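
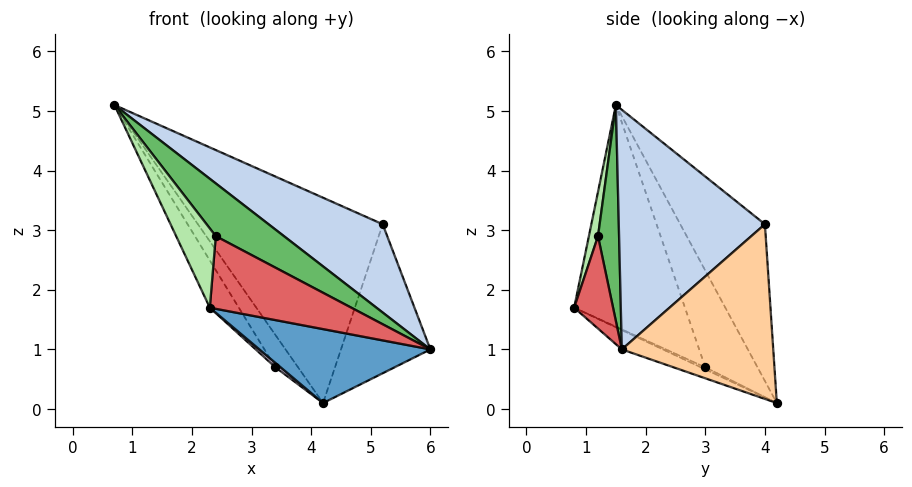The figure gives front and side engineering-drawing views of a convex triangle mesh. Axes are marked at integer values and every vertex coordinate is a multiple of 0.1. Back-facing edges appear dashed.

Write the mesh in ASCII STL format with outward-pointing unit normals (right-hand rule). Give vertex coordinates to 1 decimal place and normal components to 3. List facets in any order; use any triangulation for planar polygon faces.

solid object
 facet normal -0.091 -0.382 -0.920
  outer loop
   vertex 2.3 0.8 1.7
   vertex 4.2 4.2 0.1
   vertex 6.0 1.6 1.0
  endloop
 endfacet
 facet normal 0.556 -0.434 0.708
  outer loop
   vertex 5.2 4.0 3.1
   vertex 0.7 1.5 5.1
   vertex 6.0 1.6 1.0
  endloop
 endfacet
 facet normal -0.408 0.892 0.196
  outer loop
   vertex 5.2 4.0 3.1
   vertex 4.2 4.2 0.1
   vertex 0.7 1.5 5.1
  endloop
 endfacet
 facet normal 0.835 0.493 -0.245
  outer loop
   vertex 5.2 4.0 3.1
   vertex 6.0 1.6 1.0
   vertex 4.2 4.2 0.1
  endloop
 endfacet
 facet normal 0.278 -0.899 0.337
  outer loop
   vertex 2.4 1.2 2.9
   vertex 6.0 1.6 1.0
   vertex 0.7 1.5 5.1
  endloop
 endfacet
 facet normal 0.214 -0.932 0.293
  outer loop
   vertex 2.4 1.2 2.9
   vertex 0.7 1.5 5.1
   vertex 2.3 0.8 1.7
  endloop
 endfacet
 facet normal 0.254 -0.924 0.287
  outer loop
   vertex 2.4 1.2 2.9
   vertex 2.3 0.8 1.7
   vertex 6.0 1.6 1.0
  endloop
 endfacet
 facet normal -0.844 0.366 -0.393
  outer loop
   vertex 3.4 3.0 0.7
   vertex 0.7 1.5 5.1
   vertex 4.2 4.2 0.1
  endloop
 endfacet
 facet normal -0.863 0.226 -0.452
  outer loop
   vertex 3.4 3.0 0.7
   vertex 2.3 0.8 1.7
   vertex 0.7 1.5 5.1
  endloop
 endfacet
 facet normal -0.252 -0.293 -0.922
  outer loop
   vertex 3.4 3.0 0.7
   vertex 4.2 4.2 0.1
   vertex 2.3 0.8 1.7
  endloop
 endfacet
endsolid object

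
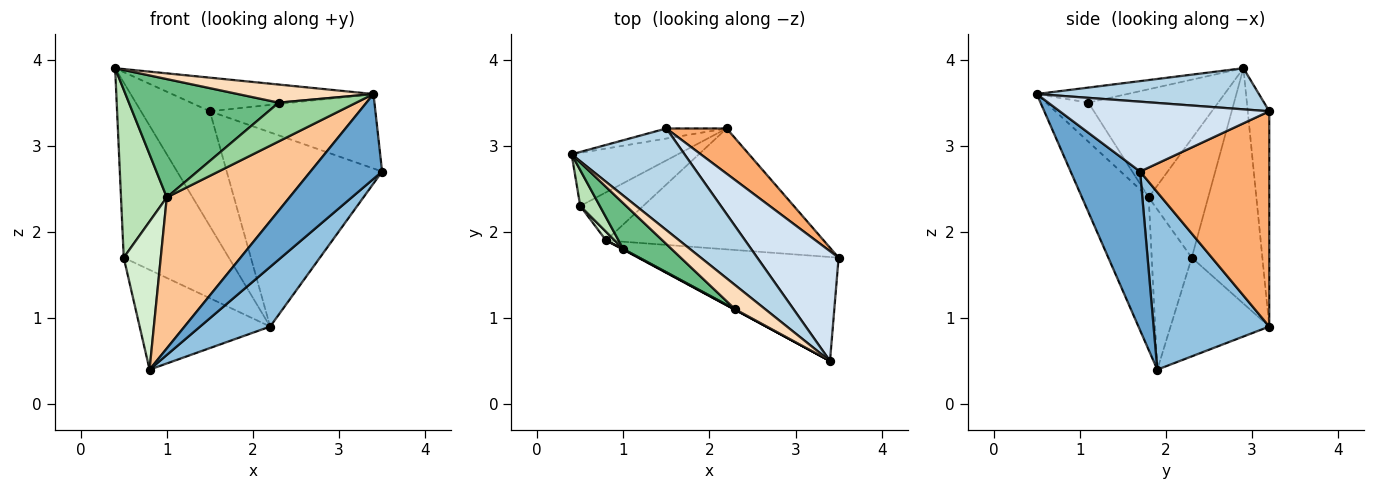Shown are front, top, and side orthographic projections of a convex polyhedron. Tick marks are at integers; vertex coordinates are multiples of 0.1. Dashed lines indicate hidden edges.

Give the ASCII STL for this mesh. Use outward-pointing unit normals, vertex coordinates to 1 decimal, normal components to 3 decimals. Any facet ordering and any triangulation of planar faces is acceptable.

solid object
 facet normal 0.523 -0.539 -0.661
  outer loop
   vertex 0.8 1.9 0.4
   vertex 3.5 1.7 2.7
   vertex 3.4 0.5 3.6
  endloop
 endfacet
 facet normal 0.590 -0.357 -0.724
  outer loop
   vertex 2.2 3.2 0.9
   vertex 3.5 1.7 2.7
   vertex 0.8 1.9 0.4
  endloop
 endfacet
 facet normal 0.327 0.297 0.897
  outer loop
   vertex 1.5 3.2 3.4
   vertex 0.4 2.9 3.9
   vertex 3.4 0.5 3.6
  endloop
 endfacet
 facet normal 0.579 0.458 0.675
  outer loop
   vertex 1.5 3.2 3.4
   vertex 3.4 0.5 3.6
   vertex 3.5 1.7 2.7
  endloop
 endfacet
 facet normal -0.297 0.951 -0.083
  outer loop
   vertex 1.5 3.2 3.4
   vertex 2.2 3.2 0.9
   vertex 0.4 2.9 3.9
  endloop
 endfacet
 facet normal 0.629 0.757 0.176
  outer loop
   vertex 1.5 3.2 3.4
   vertex 3.5 1.7 2.7
   vertex 2.2 3.2 0.9
  endloop
 endfacet
 facet normal -0.478 -0.878 0.004
  outer loop
   vertex 1.0 1.8 2.4
   vertex 0.8 1.9 0.4
   vertex 3.4 0.5 3.6
  endloop
 endfacet
 facet normal -0.371 -0.557 0.743
  outer loop
   vertex 2.3 1.1 3.5
   vertex 3.4 0.5 3.6
   vertex 0.4 2.9 3.9
  endloop
 endfacet
 facet normal -0.628 -0.726 0.281
  outer loop
   vertex 2.3 1.1 3.5
   vertex 0.4 2.9 3.9
   vertex 1.0 1.8 2.4
  endloop
 endfacet
 facet normal -0.479 -0.878 0.008
  outer loop
   vertex 2.3 1.1 3.5
   vertex 1.0 1.8 2.4
   vertex 3.4 0.5 3.6
  endloop
 endfacet
 facet normal -0.786 -0.605 0.129
  outer loop
   vertex 0.5 2.3 1.7
   vertex 1.0 1.8 2.4
   vertex 0.4 2.9 3.9
  endloop
 endfacet
 facet normal -0.734 -0.678 0.039
  outer loop
   vertex 0.5 2.3 1.7
   vertex 0.8 1.9 0.4
   vertex 1.0 1.8 2.4
  endloop
 endfacet
 facet normal -0.541 0.805 -0.244
  outer loop
   vertex 0.5 2.3 1.7
   vertex 0.4 2.9 3.9
   vertex 2.2 3.2 0.9
  endloop
 endfacet
 facet normal -0.563 0.744 -0.359
  outer loop
   vertex 0.5 2.3 1.7
   vertex 2.2 3.2 0.9
   vertex 0.8 1.9 0.4
  endloop
 endfacet
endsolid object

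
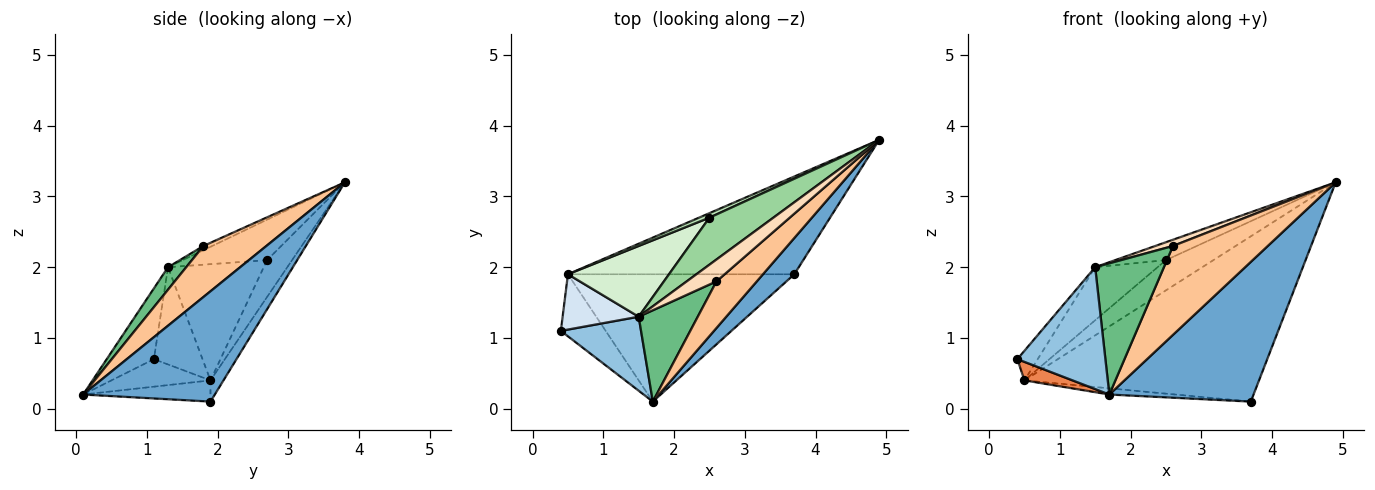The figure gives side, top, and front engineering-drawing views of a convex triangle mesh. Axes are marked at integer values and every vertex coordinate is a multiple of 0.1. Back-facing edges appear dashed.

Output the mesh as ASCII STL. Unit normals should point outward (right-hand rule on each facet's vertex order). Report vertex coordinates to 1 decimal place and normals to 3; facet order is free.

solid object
 facet normal 0.662 -0.725 0.188
  outer loop
   vertex 3.7 1.9 0.1
   vertex 4.9 3.8 3.2
   vertex 1.7 0.1 0.2
  endloop
 endfacet
 facet normal -0.416 -0.777 0.472
  outer loop
   vertex 1.5 1.3 2.0
   vertex 0.4 1.1 0.7
   vertex 1.7 0.1 0.2
  endloop
 endfacet
 facet normal -0.048 0.860 -0.508
  outer loop
   vertex 0.5 1.9 0.4
   vertex 4.9 3.8 3.2
   vertex 3.7 1.9 0.1
  endloop
 endfacet
 facet normal -0.748 0.313 0.585
  outer loop
   vertex 0.5 1.9 0.4
   vertex 0.4 1.1 0.7
   vertex 1.5 1.3 2.0
  endloop
 endfacet
 facet normal -0.507 -0.246 -0.826
  outer loop
   vertex 0.5 1.9 0.4
   vertex 1.7 0.1 0.2
   vertex 0.4 1.1 0.7
  endloop
 endfacet
 facet normal -0.093 0.048 -0.994
  outer loop
   vertex 0.5 1.9 0.4
   vertex 3.7 1.9 0.1
   vertex 1.7 0.1 0.2
  endloop
 endfacet
 facet normal 0.507 -0.763 0.401
  outer loop
   vertex 2.6 1.8 2.3
   vertex 1.7 0.1 0.2
   vertex 4.9 3.8 3.2
  endloop
 endfacet
 facet normal -0.136 -0.272 0.953
  outer loop
   vertex 2.6 1.8 2.3
   vertex 4.9 3.8 3.2
   vertex 1.5 1.3 2.0
  endloop
 endfacet
 facet normal 0.212 -0.802 0.558
  outer loop
   vertex 2.6 1.8 2.3
   vertex 1.5 1.3 2.0
   vertex 1.7 0.1 0.2
  endloop
 endfacet
 facet normal -0.509 0.306 0.804
  outer loop
   vertex 2.5 2.7 2.1
   vertex 1.5 1.3 2.0
   vertex 4.9 3.8 3.2
  endloop
 endfacet
 facet normal -0.462 0.877 0.131
  outer loop
   vertex 2.5 2.7 2.1
   vertex 4.9 3.8 3.2
   vertex 0.5 1.9 0.4
  endloop
 endfacet
 facet normal -0.677 0.442 0.589
  outer loop
   vertex 2.5 2.7 2.1
   vertex 0.5 1.9 0.4
   vertex 1.5 1.3 2.0
  endloop
 endfacet
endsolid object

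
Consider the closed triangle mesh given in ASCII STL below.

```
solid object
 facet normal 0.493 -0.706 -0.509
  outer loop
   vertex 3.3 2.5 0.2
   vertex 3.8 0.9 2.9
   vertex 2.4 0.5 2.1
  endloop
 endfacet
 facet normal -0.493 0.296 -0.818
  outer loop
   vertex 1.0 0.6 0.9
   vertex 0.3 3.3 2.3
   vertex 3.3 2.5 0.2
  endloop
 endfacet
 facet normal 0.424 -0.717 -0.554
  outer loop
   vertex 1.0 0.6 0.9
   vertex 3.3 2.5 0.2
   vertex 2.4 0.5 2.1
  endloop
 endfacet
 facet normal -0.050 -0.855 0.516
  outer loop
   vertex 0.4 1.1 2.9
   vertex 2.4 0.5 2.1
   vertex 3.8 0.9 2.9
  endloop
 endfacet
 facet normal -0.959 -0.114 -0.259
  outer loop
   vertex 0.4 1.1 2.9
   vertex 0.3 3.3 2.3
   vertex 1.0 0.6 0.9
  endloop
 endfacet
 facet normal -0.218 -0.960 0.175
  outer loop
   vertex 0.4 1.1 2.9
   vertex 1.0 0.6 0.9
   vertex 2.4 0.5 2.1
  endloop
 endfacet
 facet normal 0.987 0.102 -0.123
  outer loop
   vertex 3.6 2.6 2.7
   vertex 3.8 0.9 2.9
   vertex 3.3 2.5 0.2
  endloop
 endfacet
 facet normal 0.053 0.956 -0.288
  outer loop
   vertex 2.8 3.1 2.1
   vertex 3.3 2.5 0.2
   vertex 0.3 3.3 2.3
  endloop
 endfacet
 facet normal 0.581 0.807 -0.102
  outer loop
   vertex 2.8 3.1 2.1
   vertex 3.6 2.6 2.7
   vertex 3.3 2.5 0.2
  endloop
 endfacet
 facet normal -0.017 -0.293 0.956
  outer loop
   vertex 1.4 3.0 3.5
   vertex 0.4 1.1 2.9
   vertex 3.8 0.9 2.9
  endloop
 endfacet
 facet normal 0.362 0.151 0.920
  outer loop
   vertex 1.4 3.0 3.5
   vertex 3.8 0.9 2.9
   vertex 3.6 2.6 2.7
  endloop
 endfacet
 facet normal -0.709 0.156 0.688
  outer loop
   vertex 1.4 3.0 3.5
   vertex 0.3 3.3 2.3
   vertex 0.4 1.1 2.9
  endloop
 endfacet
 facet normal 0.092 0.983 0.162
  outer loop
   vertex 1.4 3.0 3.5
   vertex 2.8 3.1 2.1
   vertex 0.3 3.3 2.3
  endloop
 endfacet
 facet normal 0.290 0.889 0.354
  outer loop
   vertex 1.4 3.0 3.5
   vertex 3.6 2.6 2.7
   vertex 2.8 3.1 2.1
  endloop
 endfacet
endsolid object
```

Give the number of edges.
21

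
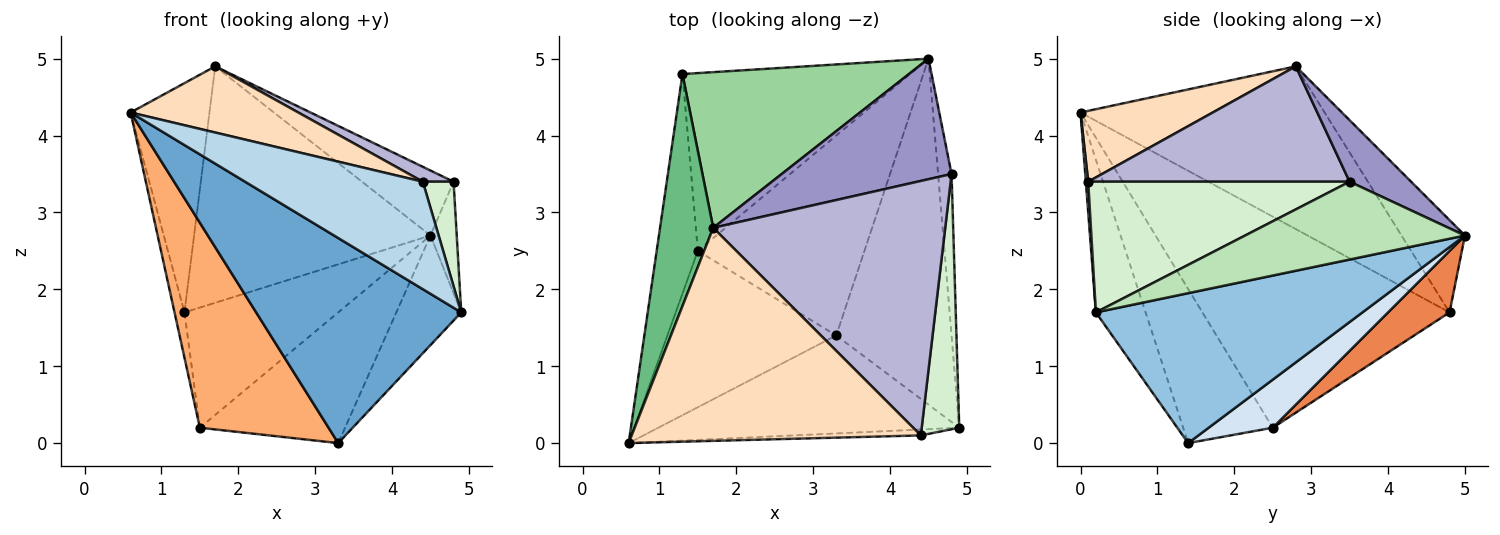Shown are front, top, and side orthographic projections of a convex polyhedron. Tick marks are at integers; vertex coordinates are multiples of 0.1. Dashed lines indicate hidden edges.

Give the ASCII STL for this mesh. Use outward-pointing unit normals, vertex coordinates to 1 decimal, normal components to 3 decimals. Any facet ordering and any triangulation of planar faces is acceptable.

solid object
 facet normal -0.214 -0.881 -0.421
  outer loop
   vertex 3.3 1.4 0.0
   vertex 4.9 0.2 1.7
   vertex 0.6 0.0 4.3
  endloop
 endfacet
 facet normal 0.778 0.190 -0.599
  outer loop
   vertex 3.3 1.4 0.0
   vertex 4.5 5.0 2.7
   vertex 4.9 0.2 1.7
  endloop
 endfacet
 facet normal 0.013 -0.998 -0.055
  outer loop
   vertex 4.4 0.1 3.4
   vertex 0.6 0.0 4.3
   vertex 4.9 0.2 1.7
  endloop
 endfacet
 facet normal 0.235 0.532 -0.814
  outer loop
   vertex 1.5 2.5 0.2
   vertex 4.5 5.0 2.7
   vertex 3.3 1.4 0.0
  endloop
 endfacet
 facet normal 0.219 0.546 -0.809
  outer loop
   vertex 1.5 2.5 0.2
   vertex 1.3 4.8 1.7
   vertex 4.5 5.0 2.7
  endloop
 endfacet
 facet normal -0.484 -0.696 -0.531
  outer loop
   vertex 1.5 2.5 0.2
   vertex 3.3 1.4 0.0
   vertex 0.6 0.0 4.3
  endloop
 endfacet
 facet normal -0.981 0.039 -0.191
  outer loop
   vertex 1.5 2.5 0.2
   vertex 0.6 0.0 4.3
   vertex 1.3 4.8 1.7
  endloop
 endfacet
 facet normal 0.228 -0.289 0.930
  outer loop
   vertex 1.7 2.8 4.9
   vertex 0.6 0.0 4.3
   vertex 4.4 0.1 3.4
  endloop
 endfacet
 facet normal -0.909 0.293 0.297
  outer loop
   vertex 1.7 2.8 4.9
   vertex 1.3 4.8 1.7
   vertex 0.6 0.0 4.3
  endloop
 endfacet
 facet normal -0.219 0.815 0.537
  outer loop
   vertex 1.7 2.8 4.9
   vertex 4.5 5.0 2.7
   vertex 1.3 4.8 1.7
  endloop
 endfacet
 facet normal 0.979 0.117 -0.169
  outer loop
   vertex 4.8 3.5 3.4
   vertex 4.9 0.2 1.7
   vertex 4.5 5.0 2.7
  endloop
 endfacet
 facet normal 0.955 -0.112 0.274
  outer loop
   vertex 4.8 3.5 3.4
   vertex 4.4 0.1 3.4
   vertex 4.9 0.2 1.7
  endloop
 endfacet
 facet normal 0.304 0.452 0.839
  outer loop
   vertex 4.8 3.5 3.4
   vertex 4.5 5.0 2.7
   vertex 1.7 2.8 4.9
  endloop
 endfacet
 facet normal 0.445 -0.052 0.894
  outer loop
   vertex 4.8 3.5 3.4
   vertex 1.7 2.8 4.9
   vertex 4.4 0.1 3.4
  endloop
 endfacet
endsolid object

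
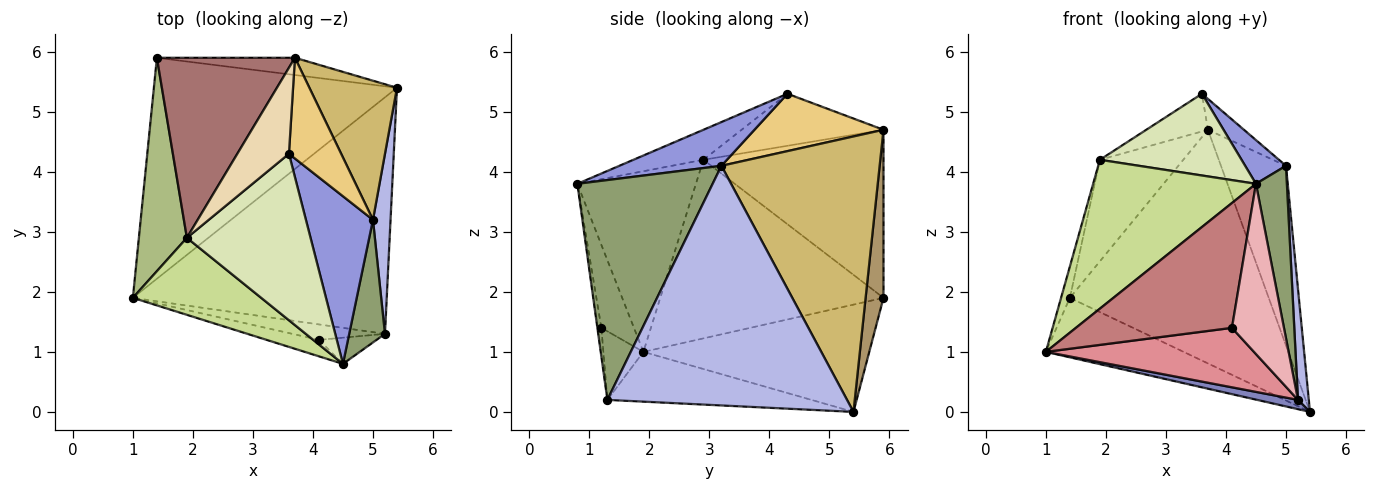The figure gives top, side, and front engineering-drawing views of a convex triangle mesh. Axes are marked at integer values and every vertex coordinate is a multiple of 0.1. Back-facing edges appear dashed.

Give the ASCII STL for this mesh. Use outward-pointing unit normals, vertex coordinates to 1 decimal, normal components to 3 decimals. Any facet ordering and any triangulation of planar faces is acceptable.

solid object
 facet normal -0.392 0.239 -0.888
  outer loop
   vertex 1.4 5.9 1.9
   vertex 5.4 5.4 0.0
   vertex 1.0 1.9 1.0
  endloop
 endfacet
 facet normal -0.192 -0.038 -0.981
  outer loop
   vertex 5.2 1.3 0.2
   vertex 1.0 1.9 1.0
   vertex 5.4 5.4 0.0
  endloop
 endfacet
 facet normal 0.534 -0.213 0.818
  outer loop
   vertex 5.0 3.2 4.1
   vertex 3.6 4.3 5.3
   vertex 4.5 0.8 3.8
  endloop
 endfacet
 facet normal 0.996 -0.045 0.073
  outer loop
   vertex 5.0 3.2 4.1
   vertex 5.2 1.3 0.2
   vertex 5.4 5.4 0.0
  endloop
 endfacet
 facet normal 0.963 -0.220 0.157
  outer loop
   vertex 5.0 3.2 4.1
   vertex 4.5 0.8 3.8
   vertex 5.2 1.3 0.2
  endloop
 endfacet
 facet normal -0.965 0.038 0.259
  outer loop
   vertex 1.9 2.9 4.2
   vertex 1.4 5.9 1.9
   vertex 1.0 1.9 1.0
  endloop
 endfacet
 facet normal -0.543 -0.746 0.386
  outer loop
   vertex 1.9 2.9 4.2
   vertex 1.0 1.9 1.0
   vertex 4.5 0.8 3.8
  endloop
 endfacet
 facet normal -0.213 -0.431 0.877
  outer loop
   vertex 1.9 2.9 4.2
   vertex 4.5 0.8 3.8
   vertex 3.6 4.3 5.3
  endloop
 endfacet
 facet normal 0.089 0.993 -0.073
  outer loop
   vertex 3.7 5.9 4.7
   vertex 5.4 5.4 0.0
   vertex 1.4 5.9 1.9
  endloop
 endfacet
 facet normal 0.887 0.365 0.282
  outer loop
   vertex 3.7 5.9 4.7
   vertex 5.0 3.2 4.1
   vertex 5.4 5.4 0.0
  endloop
 endfacet
 facet normal 0.724 0.202 0.659
  outer loop
   vertex 3.7 5.9 4.7
   vertex 3.6 4.3 5.3
   vertex 5.0 3.2 4.1
  endloop
 endfacet
 facet normal -0.678 0.295 0.673
  outer loop
   vertex 3.7 5.9 4.7
   vertex 1.9 2.9 4.2
   vertex 3.6 4.3 5.3
  endloop
 endfacet
 facet normal -0.728 0.337 0.598
  outer loop
   vertex 3.7 5.9 4.7
   vertex 1.4 5.9 1.9
   vertex 1.9 2.9 4.2
  endloop
 endfacet
 facet normal -0.203 -0.971 -0.128
  outer loop
   vertex 4.1 1.2 1.4
   vertex 4.5 0.8 3.8
   vertex 1.0 1.9 1.0
  endloop
 endfacet
 facet normal -0.183 -0.952 -0.247
  outer loop
   vertex 4.1 1.2 1.4
   vertex 1.0 1.9 1.0
   vertex 5.2 1.3 0.2
  endloop
 endfacet
 facet normal -0.076 -0.986 -0.152
  outer loop
   vertex 4.1 1.2 1.4
   vertex 5.2 1.3 0.2
   vertex 4.5 0.8 3.8
  endloop
 endfacet
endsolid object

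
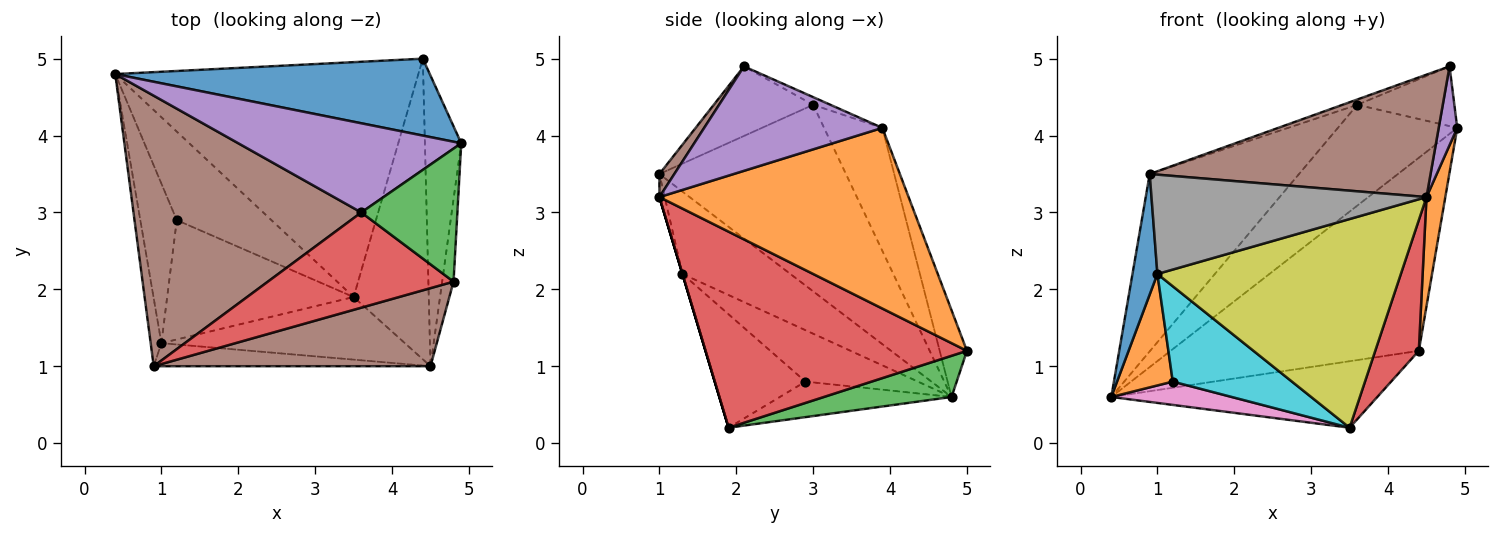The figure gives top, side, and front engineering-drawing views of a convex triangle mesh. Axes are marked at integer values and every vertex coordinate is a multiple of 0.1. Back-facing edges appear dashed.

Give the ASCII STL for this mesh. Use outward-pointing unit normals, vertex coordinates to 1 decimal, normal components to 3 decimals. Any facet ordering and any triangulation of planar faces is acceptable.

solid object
 facet normal -0.101 0.924 0.368
  outer loop
   vertex 4.4 5.0 1.2
   vertex 0.4 4.8 0.6
   vertex 4.9 3.9 4.1
  endloop
 endfacet
 facet normal 0.978 -0.074 -0.197
  outer loop
   vertex 4.4 5.0 1.2
   vertex 4.9 3.9 4.1
   vertex 4.5 1.0 3.2
  endloop
 endfacet
 facet normal 0.130 0.270 -0.954
  outer loop
   vertex 3.5 1.9 0.2
   vertex 0.4 4.8 0.6
   vertex 4.4 5.0 1.2
  endloop
 endfacet
 facet normal 0.923 -0.154 -0.354
  outer loop
   vertex 3.5 1.9 0.2
   vertex 4.4 5.0 1.2
   vertex 4.5 1.0 3.2
  endloop
 endfacet
 facet normal 0.989 -0.103 -0.108
  outer loop
   vertex 4.8 2.1 4.9
   vertex 4.5 1.0 3.2
   vertex 4.9 3.9 4.1
  endloop
 endfacet
 facet normal 0.045 -0.842 0.537
  outer loop
   vertex 4.8 2.1 4.9
   vertex 0.9 1.0 3.5
   vertex 4.5 1.0 3.2
  endloop
 endfacet
 facet normal -0.341 -0.239 -0.909
  outer loop
   vertex 1.2 2.9 0.8
   vertex 0.4 4.8 0.6
   vertex 3.5 1.9 0.2
  endloop
 endfacet
 facet normal -0.019 -0.974 -0.226
  outer loop
   vertex 1.0 1.3 2.2
   vertex 4.5 1.0 3.2
   vertex 0.9 1.0 3.5
  endloop
 endfacet
 facet normal 0.000 -0.958 -0.287
  outer loop
   vertex 1.0 1.3 2.2
   vertex 3.5 1.9 0.2
   vertex 4.5 1.0 3.2
  endloop
 endfacet
 facet normal -0.429 -0.564 -0.706
  outer loop
   vertex 1.0 1.3 2.2
   vertex 1.2 2.9 0.8
   vertex 3.5 1.9 0.2
  endloop
 endfacet
 facet normal -0.967 -0.223 -0.126
  outer loop
   vertex 1.0 1.3 2.2
   vertex 0.9 1.0 3.5
   vertex 0.4 4.8 0.6
  endloop
 endfacet
 facet normal -0.756 -0.375 -0.536
  outer loop
   vertex 1.0 1.3 2.2
   vertex 0.4 4.8 0.6
   vertex 1.2 2.9 0.8
  endloop
 endfacet
 facet normal -0.073 0.408 0.910
  outer loop
   vertex 3.6 3.0 4.4
   vertex 4.8 2.1 4.9
   vertex 4.9 3.9 4.1
  endloop
 endfacet
 facet normal -0.350 0.052 0.935
  outer loop
   vertex 3.6 3.0 4.4
   vertex 0.9 1.0 3.5
   vertex 4.8 2.1 4.9
  endloop
 endfacet
 facet normal -0.343 0.703 0.622
  outer loop
   vertex 3.6 3.0 4.4
   vertex 4.9 3.9 4.1
   vertex 0.4 4.8 0.6
  endloop
 endfacet
 facet normal -0.565 0.452 0.690
  outer loop
   vertex 3.6 3.0 4.4
   vertex 0.4 4.8 0.6
   vertex 0.9 1.0 3.5
  endloop
 endfacet
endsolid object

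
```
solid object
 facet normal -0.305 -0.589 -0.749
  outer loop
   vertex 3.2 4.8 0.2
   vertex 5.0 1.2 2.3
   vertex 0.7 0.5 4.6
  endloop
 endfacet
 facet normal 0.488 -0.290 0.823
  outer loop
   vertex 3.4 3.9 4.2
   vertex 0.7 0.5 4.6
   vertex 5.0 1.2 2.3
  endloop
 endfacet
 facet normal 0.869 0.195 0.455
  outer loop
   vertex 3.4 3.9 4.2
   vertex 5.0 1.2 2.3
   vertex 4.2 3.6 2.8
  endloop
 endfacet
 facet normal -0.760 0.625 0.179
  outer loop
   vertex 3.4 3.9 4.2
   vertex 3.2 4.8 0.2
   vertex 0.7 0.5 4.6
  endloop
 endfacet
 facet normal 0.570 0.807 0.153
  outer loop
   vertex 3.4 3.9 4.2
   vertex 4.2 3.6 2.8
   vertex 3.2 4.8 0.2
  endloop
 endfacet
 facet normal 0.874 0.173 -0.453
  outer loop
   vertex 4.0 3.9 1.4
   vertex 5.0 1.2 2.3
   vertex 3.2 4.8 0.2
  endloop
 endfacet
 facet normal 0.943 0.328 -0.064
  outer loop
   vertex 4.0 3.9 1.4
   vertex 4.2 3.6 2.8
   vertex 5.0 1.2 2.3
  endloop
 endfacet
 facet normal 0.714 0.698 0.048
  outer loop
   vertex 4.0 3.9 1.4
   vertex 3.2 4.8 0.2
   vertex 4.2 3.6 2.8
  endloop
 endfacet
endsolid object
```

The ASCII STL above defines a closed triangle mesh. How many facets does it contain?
8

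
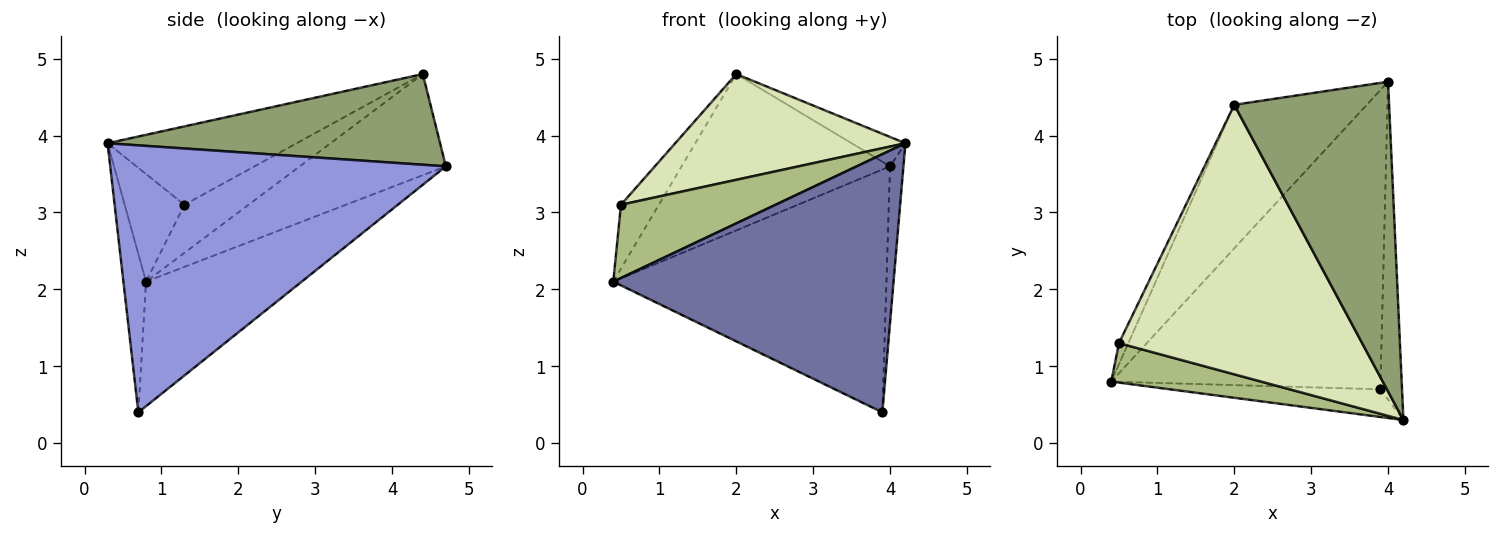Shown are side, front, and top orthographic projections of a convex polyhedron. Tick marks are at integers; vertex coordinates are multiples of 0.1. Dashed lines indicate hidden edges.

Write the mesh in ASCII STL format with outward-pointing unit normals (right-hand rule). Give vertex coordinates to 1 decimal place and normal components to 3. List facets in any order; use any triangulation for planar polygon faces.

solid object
 facet normal -0.080 -0.991 -0.106
  outer loop
   vertex 3.9 0.7 0.4
   vertex 4.2 0.3 3.9
   vertex 0.4 0.8 2.1
  endloop
 endfacet
 facet normal -0.338 0.593 -0.731
  outer loop
   vertex 3.9 0.7 0.4
   vertex 0.4 0.8 2.1
   vertex 4.0 4.7 3.6
  endloop
 endfacet
 facet normal 0.996 0.040 -0.081
  outer loop
   vertex 3.9 0.7 0.4
   vertex 4.0 4.7 3.6
   vertex 4.2 0.3 3.9
  endloop
 endfacet
 facet normal -0.459 0.655 -0.601
  outer loop
   vertex 2.0 4.4 4.8
   vertex 4.0 4.7 3.6
   vertex 0.4 0.8 2.1
  endloop
 endfacet
 facet normal 0.504 0.082 0.860
  outer loop
   vertex 2.0 4.4 4.8
   vertex 4.2 0.3 3.9
   vertex 4.0 4.7 3.6
  endloop
 endfacet
 facet normal -0.322 -0.833 0.449
  outer loop
   vertex 0.5 1.3 3.1
   vertex 0.4 0.8 2.1
   vertex 4.2 0.3 3.9
  endloop
 endfacet
 facet normal -0.849 0.502 -0.166
  outer loop
   vertex 0.5 1.3 3.1
   vertex 2.0 4.4 4.8
   vertex 0.4 0.8 2.1
  endloop
 endfacet
 facet normal -0.287 -0.350 0.892
  outer loop
   vertex 0.5 1.3 3.1
   vertex 4.2 0.3 3.9
   vertex 2.0 4.4 4.8
  endloop
 endfacet
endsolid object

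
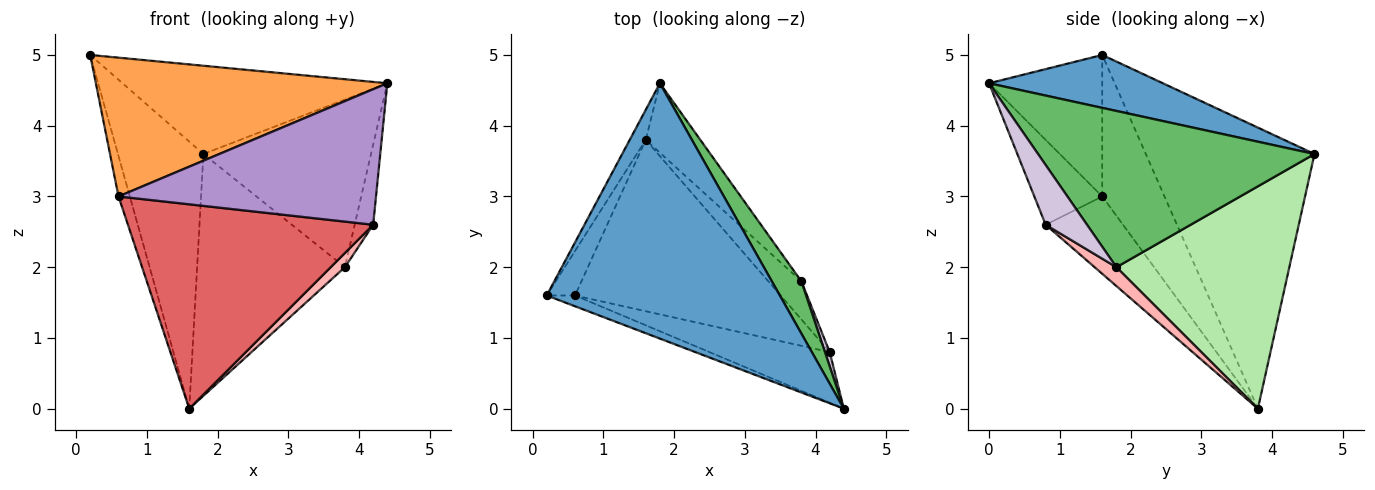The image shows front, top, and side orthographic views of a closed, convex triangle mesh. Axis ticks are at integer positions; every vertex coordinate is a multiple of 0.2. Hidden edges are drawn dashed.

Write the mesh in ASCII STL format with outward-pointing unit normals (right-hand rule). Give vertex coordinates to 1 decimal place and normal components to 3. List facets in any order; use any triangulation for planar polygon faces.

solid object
 facet normal 0.210 0.319 0.924
  outer loop
   vertex 1.8 4.6 3.6
   vertex 0.2 1.6 5.0
   vertex 4.4 0.0 4.6
  endloop
 endfacet
 facet normal -0.891 0.451 -0.051
  outer loop
   vertex 1.6 3.8 0.0
   vertex 0.2 1.6 5.0
   vertex 1.8 4.6 3.6
  endloop
 endfacet
 facet normal -0.361 -0.930 -0.072
  outer loop
   vertex 0.6 1.6 3.0
   vertex 4.4 0.0 4.6
   vertex 0.2 1.6 5.0
  endloop
 endfacet
 facet normal -0.965 0.176 -0.193
  outer loop
   vertex 0.6 1.6 3.0
   vertex 0.2 1.6 5.0
   vertex 1.6 3.8 0.0
  endloop
 endfacet
 facet normal 0.844 0.512 0.160
  outer loop
   vertex 3.8 1.8 2.0
   vertex 1.8 4.6 3.6
   vertex 4.4 0.0 4.6
  endloop
 endfacet
 facet normal 0.747 0.639 -0.183
  outer loop
   vertex 3.8 1.8 2.0
   vertex 1.6 3.8 0.0
   vertex 1.8 4.6 3.6
  endloop
 endfacet
 facet normal -0.235 -0.745 -0.625
  outer loop
   vertex 4.2 0.8 2.6
   vertex 0.6 1.6 3.0
   vertex 1.6 3.8 0.0
  endloop
 endfacet
 facet normal 0.472 -0.307 -0.826
  outer loop
   vertex 4.2 0.8 2.6
   vertex 1.6 3.8 0.0
   vertex 3.8 1.8 2.0
  endloop
 endfacet
 facet normal -0.240 -0.909 -0.340
  outer loop
   vertex 4.2 0.8 2.6
   vertex 4.4 0.0 4.6
   vertex 0.6 1.6 3.0
  endloop
 endfacet
 facet normal 0.910 0.407 0.072
  outer loop
   vertex 4.2 0.8 2.6
   vertex 3.8 1.8 2.0
   vertex 4.4 0.0 4.6
  endloop
 endfacet
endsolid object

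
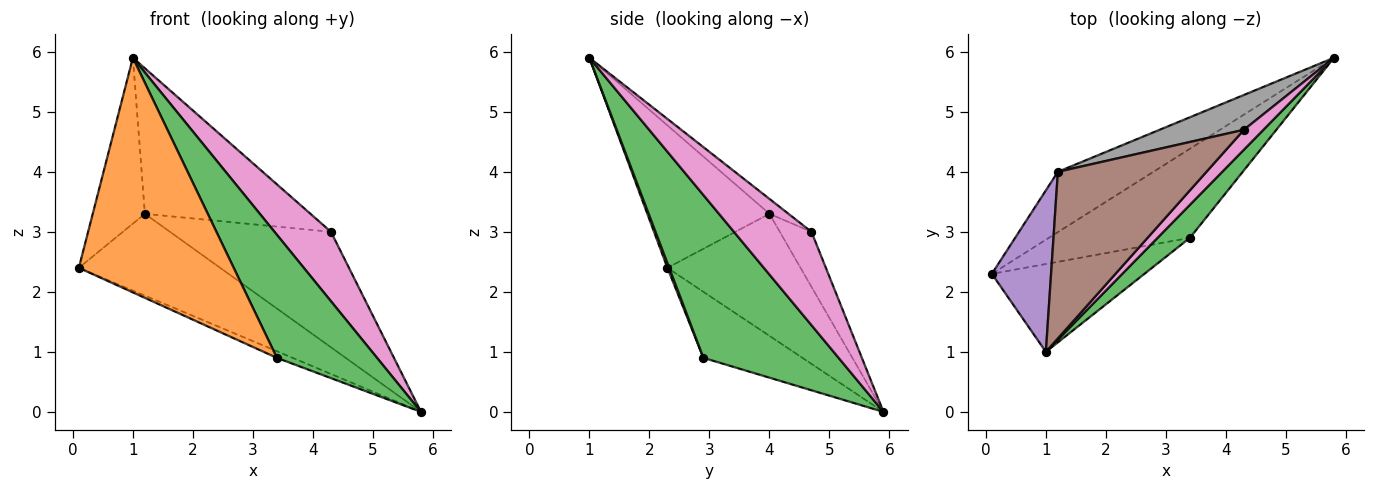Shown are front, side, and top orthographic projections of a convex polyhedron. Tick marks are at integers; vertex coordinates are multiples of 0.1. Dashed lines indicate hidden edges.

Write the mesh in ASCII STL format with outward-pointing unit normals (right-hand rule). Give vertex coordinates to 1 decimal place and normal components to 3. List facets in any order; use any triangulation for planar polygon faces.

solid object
 facet normal -0.423 0.067 -0.904
  outer loop
   vertex 3.4 2.9 0.9
   vertex 0.1 2.3 2.4
   vertex 5.8 5.9 0.0
  endloop
 endfacet
 facet normal 0.011 -0.936 -0.351
  outer loop
   vertex 3.4 2.9 0.9
   vertex 1.0 1.0 5.9
   vertex 0.1 2.3 2.4
  endloop
 endfacet
 facet normal 0.794 -0.588 0.158
  outer loop
   vertex 3.4 2.9 0.9
   vertex 5.8 5.9 0.0
   vertex 1.0 1.0 5.9
  endloop
 endfacet
 facet normal -0.604 0.641 -0.473
  outer loop
   vertex 1.2 4.0 3.3
   vertex 5.8 5.9 0.0
   vertex 0.1 2.3 2.4
  endloop
 endfacet
 facet normal -0.859 0.367 0.357
  outer loop
   vertex 1.2 4.0 3.3
   vertex 0.1 2.3 2.4
   vertex 1.0 1.0 5.9
  endloop
 endfacet
 facet normal -0.075 0.656 0.751
  outer loop
   vertex 4.3 4.7 3.0
   vertex 1.2 4.0 3.3
   vertex 1.0 1.0 5.9
  endloop
 endfacet
 facet normal 0.797 -0.581 0.166
  outer loop
   vertex 4.3 4.7 3.0
   vertex 1.0 1.0 5.9
   vertex 5.8 5.9 0.0
  endloop
 endfacet
 facet normal -0.185 0.941 0.284
  outer loop
   vertex 4.3 4.7 3.0
   vertex 5.8 5.9 0.0
   vertex 1.2 4.0 3.3
  endloop
 endfacet
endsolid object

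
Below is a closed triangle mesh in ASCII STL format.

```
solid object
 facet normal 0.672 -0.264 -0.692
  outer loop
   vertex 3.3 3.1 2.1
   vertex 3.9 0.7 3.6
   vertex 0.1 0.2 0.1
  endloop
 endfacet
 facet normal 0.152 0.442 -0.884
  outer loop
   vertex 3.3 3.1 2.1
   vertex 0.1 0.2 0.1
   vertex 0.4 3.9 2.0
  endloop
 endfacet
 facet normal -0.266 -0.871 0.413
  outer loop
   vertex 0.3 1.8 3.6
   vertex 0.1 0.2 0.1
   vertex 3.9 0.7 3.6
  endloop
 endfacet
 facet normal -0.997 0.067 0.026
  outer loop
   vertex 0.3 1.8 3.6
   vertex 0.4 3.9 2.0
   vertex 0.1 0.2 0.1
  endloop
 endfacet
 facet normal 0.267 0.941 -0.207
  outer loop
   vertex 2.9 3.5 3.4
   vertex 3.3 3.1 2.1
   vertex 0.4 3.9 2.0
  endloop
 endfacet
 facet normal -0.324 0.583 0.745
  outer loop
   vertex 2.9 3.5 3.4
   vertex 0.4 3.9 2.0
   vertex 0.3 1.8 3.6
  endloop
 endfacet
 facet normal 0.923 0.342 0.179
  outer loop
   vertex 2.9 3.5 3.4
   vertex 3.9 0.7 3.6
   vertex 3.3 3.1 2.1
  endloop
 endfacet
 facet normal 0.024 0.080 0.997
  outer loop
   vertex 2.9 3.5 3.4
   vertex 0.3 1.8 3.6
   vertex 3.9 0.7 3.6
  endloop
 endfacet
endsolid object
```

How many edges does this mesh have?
12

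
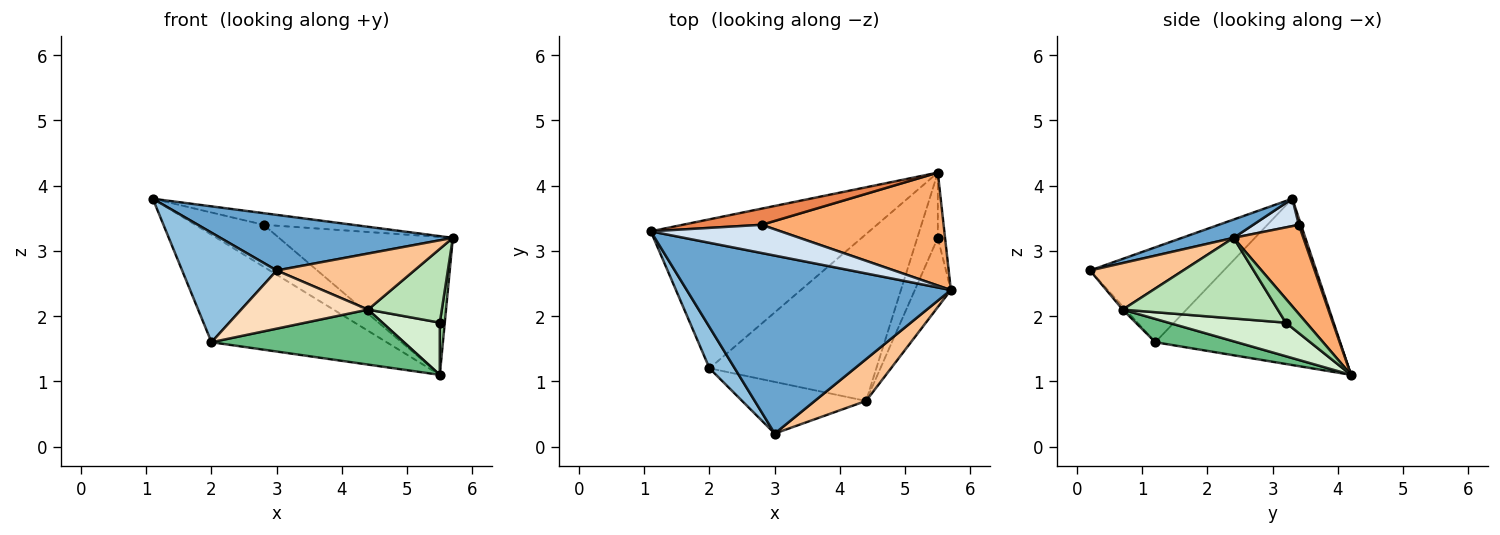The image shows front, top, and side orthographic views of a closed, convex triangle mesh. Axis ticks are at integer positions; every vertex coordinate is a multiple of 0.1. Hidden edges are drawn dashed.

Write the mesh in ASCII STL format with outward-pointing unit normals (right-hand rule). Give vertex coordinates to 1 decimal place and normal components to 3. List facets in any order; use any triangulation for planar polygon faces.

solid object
 facet normal 0.066 -0.297 0.952
  outer loop
   vertex 3.0 0.2 2.7
   vertex 5.7 2.4 3.2
   vertex 1.1 3.3 3.8
  endloop
 endfacet
 facet normal -0.798 -0.564 0.212
  outer loop
   vertex 2.0 1.2 1.6
   vertex 3.0 0.2 2.7
   vertex 1.1 3.3 3.8
  endloop
 endfacet
 facet normal -0.525 0.498 -0.690
  outer loop
   vertex 2.0 1.2 1.6
   vertex 1.1 3.3 3.8
   vertex 5.5 4.2 1.1
  endloop
 endfacet
 facet normal 0.192 0.374 0.907
  outer loop
   vertex 2.8 3.4 3.4
   vertex 1.1 3.3 3.8
   vertex 5.7 2.4 3.2
  endloop
 endfacet
 facet normal 0.030 0.933 0.359
  outer loop
   vertex 2.8 3.4 3.4
   vertex 5.5 4.2 1.1
   vertex 1.1 3.3 3.8
  endloop
 endfacet
 facet normal 0.297 0.739 0.605
  outer loop
   vertex 2.8 3.4 3.4
   vertex 5.7 2.4 3.2
   vertex 5.5 4.2 1.1
  endloop
 endfacet
 facet normal 0.477 -0.705 0.525
  outer loop
   vertex 4.4 0.7 2.1
   vertex 5.7 2.4 3.2
   vertex 3.0 0.2 2.7
  endloop
 endfacet
 facet normal -0.017 -0.748 -0.664
  outer loop
   vertex 4.4 0.7 2.1
   vertex 3.0 0.2 2.7
   vertex 2.0 1.2 1.6
  endloop
 endfacet
 facet normal 0.131 -0.310 -0.941
  outer loop
   vertex 4.4 0.7 2.1
   vertex 2.0 1.2 1.6
   vertex 5.5 4.2 1.1
  endloop
 endfacet
 facet normal 0.932 -0.226 -0.283
  outer loop
   vertex 5.5 3.2 1.9
   vertex 5.5 4.2 1.1
   vertex 5.7 2.4 3.2
  endloop
 endfacet
 facet normal 0.837 -0.398 -0.374
  outer loop
   vertex 5.5 3.2 1.9
   vertex 5.7 2.4 3.2
   vertex 4.4 0.7 2.1
  endloop
 endfacet
 facet normal 0.788 -0.385 -0.481
  outer loop
   vertex 5.5 3.2 1.9
   vertex 4.4 0.7 2.1
   vertex 5.5 4.2 1.1
  endloop
 endfacet
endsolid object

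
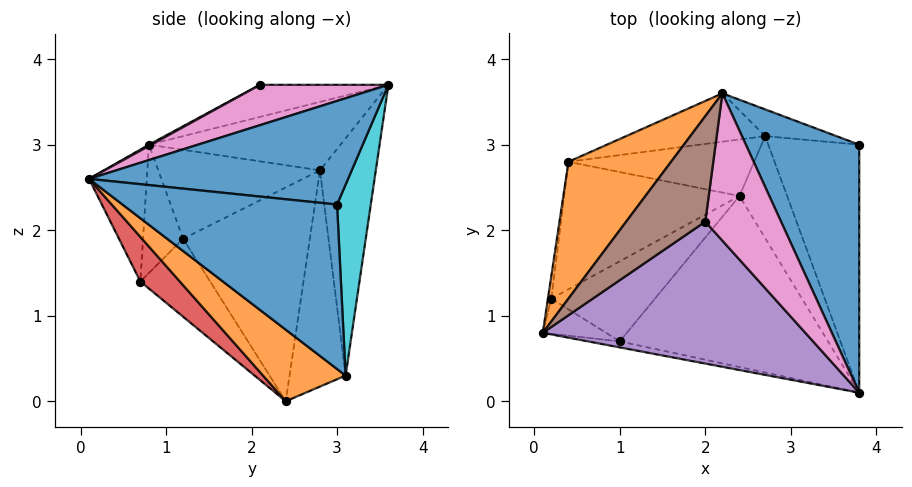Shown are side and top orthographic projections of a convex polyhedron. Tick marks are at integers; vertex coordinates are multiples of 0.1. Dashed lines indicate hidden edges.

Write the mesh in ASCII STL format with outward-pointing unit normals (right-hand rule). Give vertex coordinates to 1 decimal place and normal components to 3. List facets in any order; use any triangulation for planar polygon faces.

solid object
 facet normal 0.673 0.076 0.736
  outer loop
   vertex 2.2 3.6 3.7
   vertex 3.8 0.1 2.6
   vertex 3.8 3.0 2.3
  endloop
 endfacet
 facet normal -0.543 0.204 0.815
  outer loop
   vertex 2.2 3.6 3.7
   vertex 0.4 2.8 2.7
   vertex 0.1 0.8 3.0
  endloop
 endfacet
 facet normal -0.190 -0.981 -0.046
  outer loop
   vertex 1.0 0.7 1.4
   vertex 3.8 0.1 2.6
   vertex 0.1 0.8 3.0
  endloop
 endfacet
 facet normal 0.150 -0.699 -0.699
  outer loop
   vertex 1.0 0.7 1.4
   vertex 2.4 2.4 0.0
   vertex 3.8 0.1 2.6
  endloop
 endfacet
 facet normal 0.004 -0.479 0.878
  outer loop
   vertex 2.0 2.1 3.7
   vertex 0.1 0.8 3.0
   vertex 3.8 0.1 2.6
  endloop
 endfacet
 facet normal -0.375 0.050 0.926
  outer loop
   vertex 2.0 2.1 3.7
   vertex 2.2 3.6 3.7
   vertex 0.1 0.8 3.0
  endloop
 endfacet
 facet normal 0.469 -0.063 0.881
  outer loop
   vertex 2.0 2.1 3.7
   vertex 3.8 0.1 2.6
   vertex 2.2 3.6 3.7
  endloop
 endfacet
 facet normal -0.649 0.517 -0.558
  outer loop
   vertex 2.7 3.1 0.3
   vertex 2.4 2.4 0.0
   vertex 0.4 2.8 2.7
  endloop
 endfacet
 facet normal -0.313 0.932 -0.183
  outer loop
   vertex 2.7 3.1 0.3
   vertex 0.4 2.8 2.7
   vertex 2.2 3.6 3.7
  endloop
 endfacet
 facet normal 0.271 0.957 -0.101
  outer loop
   vertex 2.7 3.1 0.3
   vertex 2.2 3.6 3.7
   vertex 3.8 3.0 2.3
  endloop
 endfacet
 facet normal 0.874 -0.050 -0.483
  outer loop
   vertex 2.7 3.1 0.3
   vertex 3.8 3.0 2.3
   vertex 3.8 0.1 2.6
  endloop
 endfacet
 facet normal 0.827 -0.119 -0.550
  outer loop
   vertex 2.7 3.1 0.3
   vertex 3.8 0.1 2.6
   vertex 2.4 2.4 0.0
  endloop
 endfacet
 facet normal -0.715 0.382 -0.586
  outer loop
   vertex 0.2 1.2 1.9
   vertex 0.4 2.8 2.7
   vertex 2.4 2.4 0.0
  endloop
 endfacet
 facet normal -0.593 -0.161 -0.789
  outer loop
   vertex 0.2 1.2 1.9
   vertex 2.4 2.4 0.0
   vertex 1.0 0.7 1.4
  endloop
 endfacet
 facet normal -0.989 0.143 -0.038
  outer loop
   vertex 0.2 1.2 1.9
   vertex 0.1 0.8 3.0
   vertex 0.4 2.8 2.7
  endloop
 endfacet
 facet normal -0.637 -0.704 -0.314
  outer loop
   vertex 0.2 1.2 1.9
   vertex 1.0 0.7 1.4
   vertex 0.1 0.8 3.0
  endloop
 endfacet
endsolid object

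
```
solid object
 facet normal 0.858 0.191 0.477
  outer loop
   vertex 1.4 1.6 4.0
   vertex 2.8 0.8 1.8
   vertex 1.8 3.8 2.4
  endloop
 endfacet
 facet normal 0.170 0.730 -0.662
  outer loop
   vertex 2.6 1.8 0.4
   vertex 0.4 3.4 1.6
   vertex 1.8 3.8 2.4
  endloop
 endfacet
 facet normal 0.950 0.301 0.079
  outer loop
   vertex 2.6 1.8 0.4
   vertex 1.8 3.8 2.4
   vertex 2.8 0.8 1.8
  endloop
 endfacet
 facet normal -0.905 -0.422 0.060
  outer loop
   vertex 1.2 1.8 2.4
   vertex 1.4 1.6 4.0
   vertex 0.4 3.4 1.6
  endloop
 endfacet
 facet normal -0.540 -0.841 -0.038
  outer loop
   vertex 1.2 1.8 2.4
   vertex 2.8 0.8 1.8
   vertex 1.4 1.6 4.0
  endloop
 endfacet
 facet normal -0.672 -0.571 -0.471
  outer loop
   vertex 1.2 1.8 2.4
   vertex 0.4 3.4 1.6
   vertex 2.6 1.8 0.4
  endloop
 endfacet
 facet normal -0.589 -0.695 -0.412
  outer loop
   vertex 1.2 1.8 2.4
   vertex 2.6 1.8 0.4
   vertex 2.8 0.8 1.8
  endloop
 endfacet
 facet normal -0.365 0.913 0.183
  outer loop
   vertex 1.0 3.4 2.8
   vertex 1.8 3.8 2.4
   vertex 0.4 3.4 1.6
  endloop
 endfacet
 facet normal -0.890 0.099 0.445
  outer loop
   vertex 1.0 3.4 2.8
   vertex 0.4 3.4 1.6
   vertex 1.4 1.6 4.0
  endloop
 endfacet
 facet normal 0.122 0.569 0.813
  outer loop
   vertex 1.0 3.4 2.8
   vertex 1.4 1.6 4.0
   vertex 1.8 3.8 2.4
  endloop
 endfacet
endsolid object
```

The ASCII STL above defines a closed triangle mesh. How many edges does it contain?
15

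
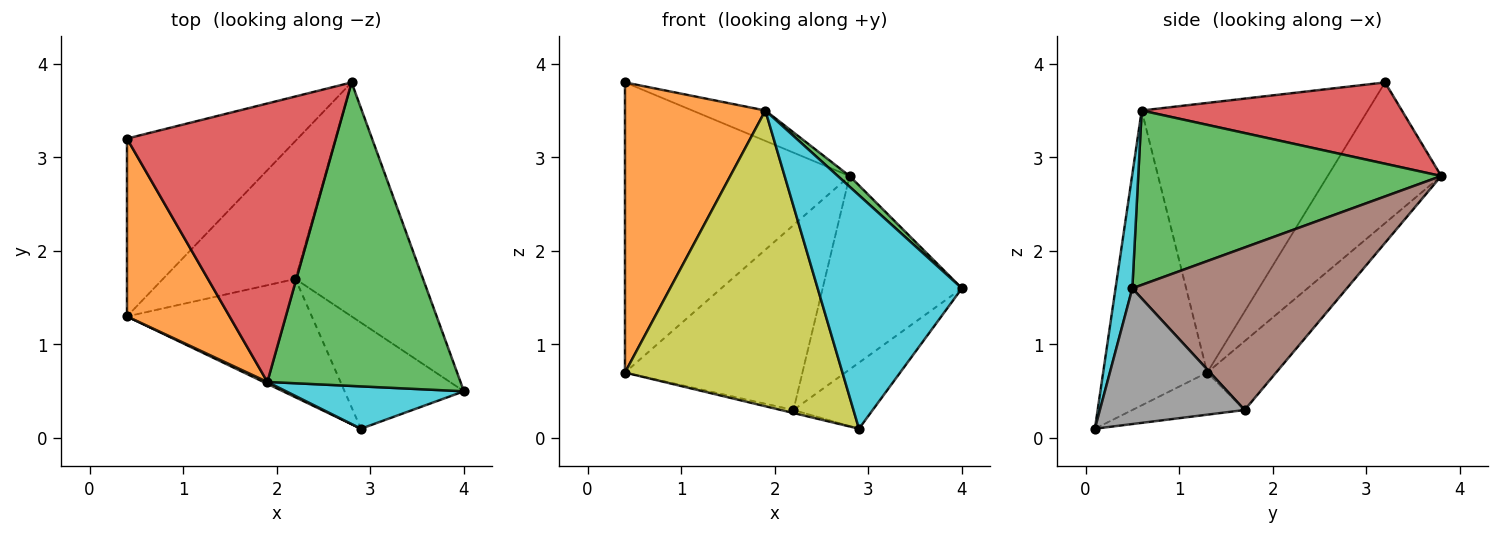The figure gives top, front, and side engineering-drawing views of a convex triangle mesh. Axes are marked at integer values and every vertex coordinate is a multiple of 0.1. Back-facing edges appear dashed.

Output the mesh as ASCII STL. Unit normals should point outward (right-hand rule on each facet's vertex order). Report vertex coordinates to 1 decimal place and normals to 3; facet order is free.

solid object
 facet normal -0.396 0.783 -0.480
  outer loop
   vertex 0.4 3.2 3.8
   vertex 2.8 3.8 2.8
   vertex 0.4 1.3 0.7
  endloop
 endfacet
 facet normal -0.808 -0.502 0.308
  outer loop
   vertex 1.9 0.6 3.5
   vertex 0.4 3.2 3.8
   vertex 0.4 1.3 0.7
  endloop
 endfacet
 facet normal 0.670 -0.026 0.742
  outer loop
   vertex 1.9 0.6 3.5
   vertex 4.0 0.5 1.6
   vertex 2.8 3.8 2.8
  endloop
 endfacet
 facet normal 0.361 0.101 0.927
  outer loop
   vertex 1.9 0.6 3.5
   vertex 2.8 3.8 2.8
   vertex 0.4 3.2 3.8
  endloop
 endfacet
 facet normal -0.297 0.765 -0.571
  outer loop
   vertex 2.2 1.7 0.3
   vertex 0.4 1.3 0.7
   vertex 2.8 3.8 2.8
  endloop
 endfacet
 facet normal 0.700 0.455 -0.550
  outer loop
   vertex 2.2 1.7 0.3
   vertex 2.8 3.8 2.8
   vertex 4.0 0.5 1.6
  endloop
 endfacet
 facet normal -0.222 0.025 -0.975
  outer loop
   vertex 2.9 0.1 0.1
   vertex 0.4 1.3 0.7
   vertex 2.2 1.7 0.3
  endloop
 endfacet
 facet normal 0.695 0.380 -0.611
  outer loop
   vertex 2.9 0.1 0.1
   vertex 2.2 1.7 0.3
   vertex 4.0 0.5 1.6
  endloop
 endfacet
 facet normal -0.432 -0.902 0.006
  outer loop
   vertex 2.9 0.1 0.1
   vertex 1.9 0.6 3.5
   vertex 0.4 1.3 0.7
  endloop
 endfacet
 facet normal 0.114 -0.978 0.177
  outer loop
   vertex 2.9 0.1 0.1
   vertex 4.0 0.5 1.6
   vertex 1.9 0.6 3.5
  endloop
 endfacet
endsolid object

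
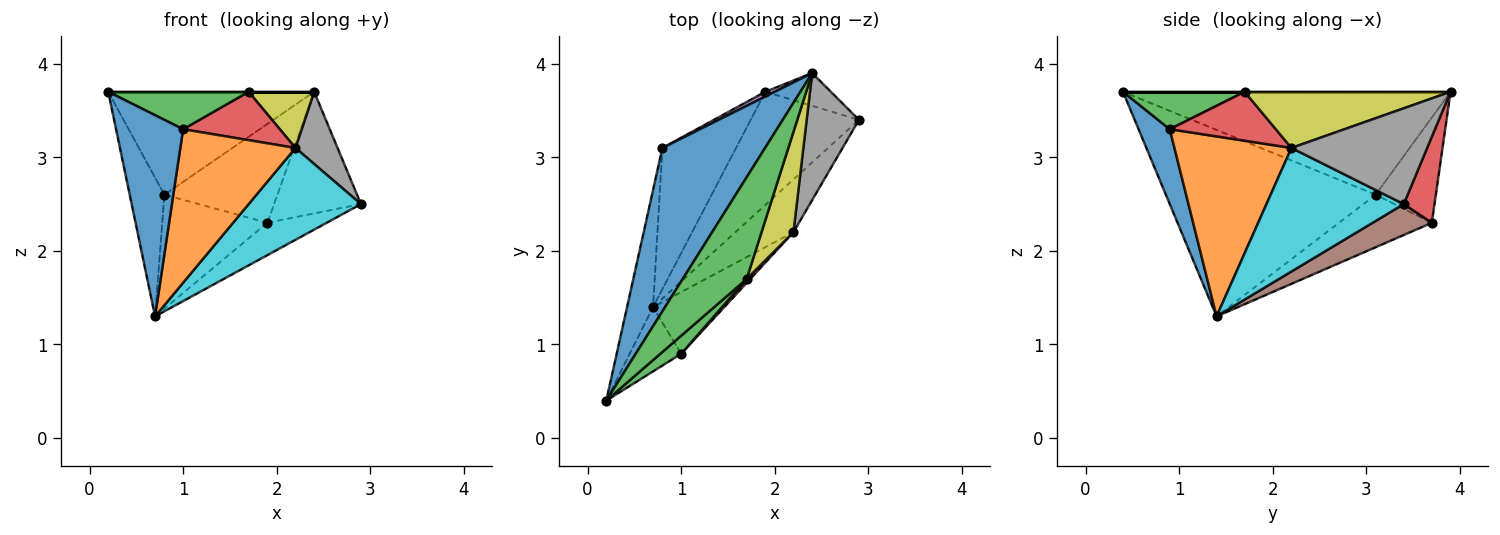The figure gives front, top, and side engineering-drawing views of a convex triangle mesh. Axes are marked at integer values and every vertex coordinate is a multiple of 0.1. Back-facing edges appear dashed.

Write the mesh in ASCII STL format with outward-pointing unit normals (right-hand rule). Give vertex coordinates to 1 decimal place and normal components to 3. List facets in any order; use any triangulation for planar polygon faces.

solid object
 facet normal -0.647 0.407 0.645
  outer loop
   vertex 0.8 3.1 2.6
   vertex 0.2 0.4 3.7
   vertex 2.4 3.9 3.7
  endloop
 endfacet
 facet normal -0.977 0.162 -0.136
  outer loop
   vertex 0.8 3.1 2.6
   vertex 0.7 1.4 1.3
   vertex 0.2 0.4 3.7
  endloop
 endfacet
 facet normal 0.000 0.000 1.000
  outer loop
   vertex 1.7 1.7 3.7
   vertex 2.4 3.9 3.7
   vertex 0.2 0.4 3.7
  endloop
 endfacet
 facet normal 0.323 0.914 -0.246
  outer loop
   vertex 1.9 3.7 2.3
   vertex 2.4 3.9 3.7
   vertex 2.9 3.4 2.5
  endloop
 endfacet
 facet normal -0.470 0.882 0.042
  outer loop
   vertex 1.9 3.7 2.3
   vertex 0.8 3.1 2.6
   vertex 2.4 3.9 3.7
  endloop
 endfacet
 facet normal 0.265 0.265 -0.927
  outer loop
   vertex 1.9 3.7 2.3
   vertex 2.9 3.4 2.5
   vertex 0.7 1.4 1.3
  endloop
 endfacet
 facet normal -0.485 0.549 -0.681
  outer loop
   vertex 1.9 3.7 2.3
   vertex 0.7 1.4 1.3
   vertex 0.8 3.1 2.6
  endloop
 endfacet
 facet normal 0.847 -0.263 0.462
  outer loop
   vertex 2.2 2.2 3.1
   vertex 2.9 3.4 2.5
   vertex 2.4 3.9 3.7
  endloop
 endfacet
 facet normal 0.838 -0.267 0.476
  outer loop
   vertex 2.2 2.2 3.1
   vertex 2.4 3.9 3.7
   vertex 1.7 1.7 3.7
  endloop
 endfacet
 facet normal 0.727 -0.595 -0.342
  outer loop
   vertex 2.2 2.2 3.1
   vertex 0.7 1.4 1.3
   vertex 2.9 3.4 2.5
  endloop
 endfacet
 facet normal 0.405 -0.871 -0.278
  outer loop
   vertex 1.0 0.9 3.3
   vertex 0.2 0.4 3.7
   vertex 0.7 1.4 1.3
  endloop
 endfacet
 facet normal 0.686 -0.675 -0.272
  outer loop
   vertex 1.0 0.9 3.3
   vertex 0.7 1.4 1.3
   vertex 2.2 2.2 3.1
  endloop
 endfacet
 facet normal 0.615 -0.710 0.343
  outer loop
   vertex 1.0 0.9 3.3
   vertex 1.7 1.7 3.7
   vertex 0.2 0.4 3.7
  endloop
 endfacet
 facet normal 0.738 -0.673 0.054
  outer loop
   vertex 1.0 0.9 3.3
   vertex 2.2 2.2 3.1
   vertex 1.7 1.7 3.7
  endloop
 endfacet
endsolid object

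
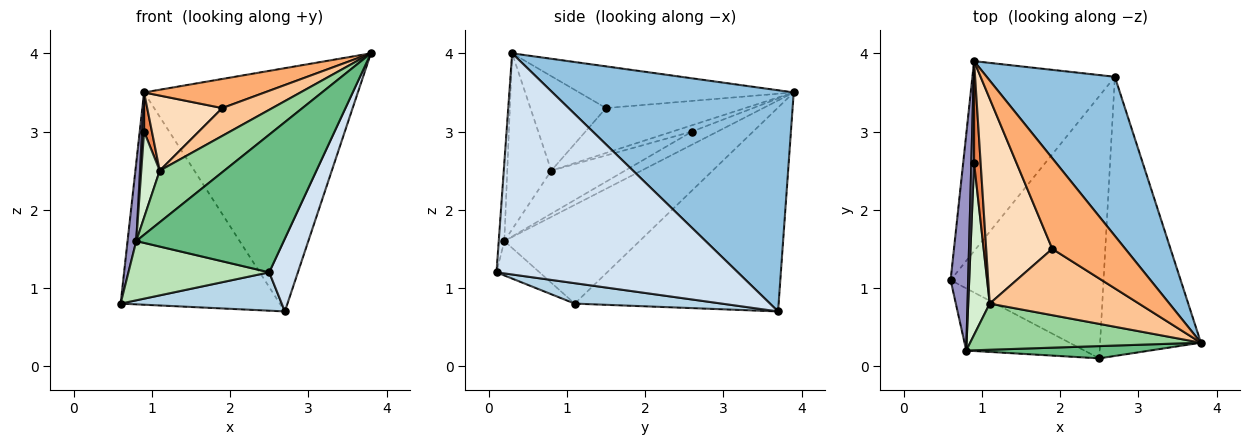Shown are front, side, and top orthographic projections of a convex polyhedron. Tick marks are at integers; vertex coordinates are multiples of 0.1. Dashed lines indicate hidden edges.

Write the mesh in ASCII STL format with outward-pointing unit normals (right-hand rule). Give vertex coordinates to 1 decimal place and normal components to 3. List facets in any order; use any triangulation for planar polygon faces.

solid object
 facet normal -0.690 0.539 -0.482
  outer loop
   vertex 0.9 3.9 3.5
   vertex 2.7 3.7 0.7
   vertex 0.6 1.1 0.8
  endloop
 endfacet
 facet normal 0.687 0.608 0.398
  outer loop
   vertex 0.9 3.9 3.5
   vertex 3.8 0.3 4.0
   vertex 2.7 3.7 0.7
  endloop
 endfacet
 facet normal 0.131 -0.144 -0.981
  outer loop
   vertex 2.5 0.1 1.2
   vertex 0.6 1.1 0.8
   vertex 2.7 3.7 0.7
  endloop
 endfacet
 facet normal 0.905 -0.108 -0.412
  outer loop
   vertex 2.5 0.1 1.2
   vertex 2.7 3.7 0.7
   vertex 3.8 0.3 4.0
  endloop
 endfacet
 facet normal -0.668 -0.267 0.695
  outer loop
   vertex 0.9 2.6 3.0
   vertex 1.1 0.8 2.5
   vertex 0.9 3.9 3.5
  endloop
 endfacet
 facet normal -0.478 -0.269 0.836
  outer loop
   vertex 1.9 1.5 3.3
   vertex 3.8 0.3 4.0
   vertex 0.9 3.9 3.5
  endloop
 endfacet
 facet normal -0.504 -0.334 0.796
  outer loop
   vertex 1.9 1.5 3.3
   vertex 1.1 0.8 2.5
   vertex 3.8 0.3 4.0
  endloop
 endfacet
 facet normal -0.538 -0.290 0.792
  outer loop
   vertex 1.9 1.5 3.3
   vertex 0.9 3.9 3.5
   vertex 1.1 0.8 2.5
  endloop
 endfacet
 facet normal -0.038 -0.995 0.089
  outer loop
   vertex 0.8 0.2 1.6
   vertex 2.5 0.1 1.2
   vertex 3.8 0.3 4.0
  endloop
 endfacet
 facet normal -0.453 -0.665 0.594
  outer loop
   vertex 0.8 0.2 1.6
   vertex 3.8 0.3 4.0
   vertex 1.1 0.8 2.5
  endloop
 endfacet
 facet normal -0.206 -0.675 -0.708
  outer loop
   vertex 0.8 0.2 1.6
   vertex 0.6 1.1 0.8
   vertex 2.5 0.1 1.2
  endloop
 endfacet
 facet normal -0.873 -0.218 0.436
  outer loop
   vertex 0.8 0.2 1.6
   vertex 1.1 0.8 2.5
   vertex 0.9 2.6 3.0
  endloop
 endfacet
 facet normal -0.983 -0.063 0.175
  outer loop
   vertex 0.8 0.2 1.6
   vertex 0.9 3.9 3.5
   vertex 0.6 1.1 0.8
  endloop
 endfacet
 facet normal -0.976 -0.079 0.205
  outer loop
   vertex 0.8 0.2 1.6
   vertex 0.9 2.6 3.0
   vertex 0.9 3.9 3.5
  endloop
 endfacet
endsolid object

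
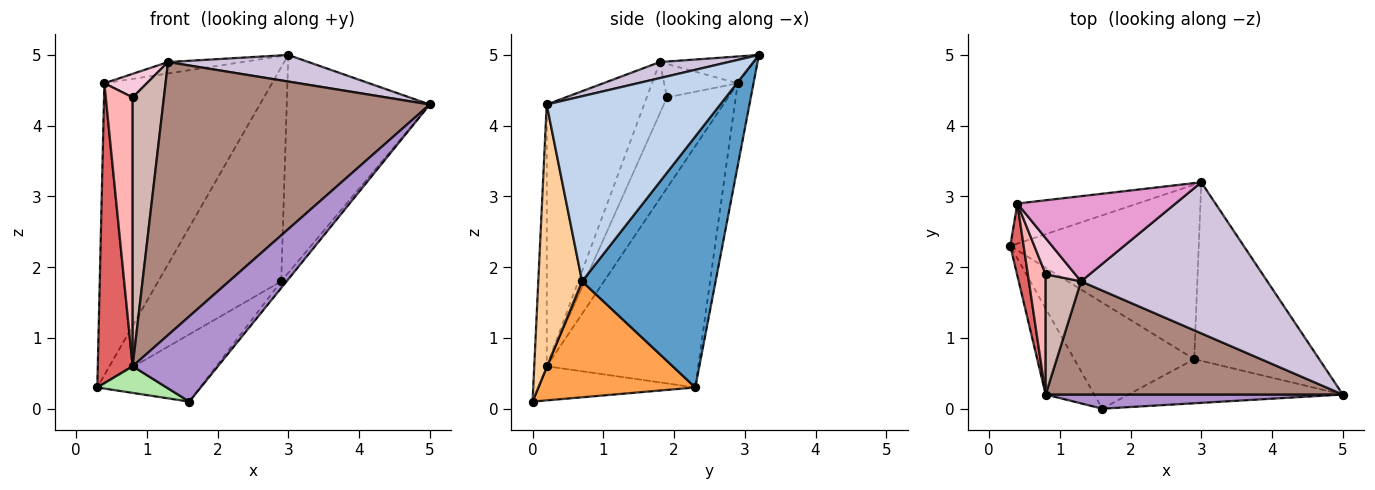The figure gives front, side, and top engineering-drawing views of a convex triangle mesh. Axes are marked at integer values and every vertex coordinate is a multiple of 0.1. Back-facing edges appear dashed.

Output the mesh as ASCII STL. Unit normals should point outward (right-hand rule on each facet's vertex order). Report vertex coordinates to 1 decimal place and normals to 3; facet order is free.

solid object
 facet normal 0.644 0.593 -0.483
  outer loop
   vertex 2.9 0.7 1.8
   vertex 0.3 2.3 0.3
   vertex 3.0 3.2 5.0
  endloop
 endfacet
 facet normal 0.684 0.564 -0.462
  outer loop
   vertex 2.9 0.7 1.8
   vertex 3.0 3.2 5.0
   vertex 5.0 0.2 4.3
  endloop
 endfacet
 facet normal 0.633 0.414 -0.654
  outer loop
   vertex 2.9 0.7 1.8
   vertex 1.6 0.0 0.1
   vertex 0.3 2.3 0.3
  endloop
 endfacet
 facet normal 0.772 0.095 -0.629
  outer loop
   vertex 2.9 0.7 1.8
   vertex 5.0 0.2 4.3
   vertex 1.6 0.0 0.1
  endloop
 endfacet
 facet normal -0.093 0.986 -0.135
  outer loop
   vertex 0.4 2.9 4.6
   vertex 3.0 3.2 5.0
   vertex 0.3 2.3 0.3
  endloop
 endfacet
 facet normal -0.557 -0.246 -0.793
  outer loop
   vertex 0.8 0.2 0.6
   vertex 0.3 2.3 0.3
   vertex 1.6 0.0 0.1
  endloop
 endfacet
 facet normal -0.973 -0.224 0.054
  outer loop
   vertex 0.8 0.2 0.6
   vertex 0.4 2.9 4.6
   vertex 0.3 2.3 0.3
  endloop
 endfacet
 facet normal -0.901 -0.396 0.177
  outer loop
   vertex 0.8 0.2 0.6
   vertex 0.8 1.9 4.4
   vertex 0.4 2.9 4.6
  endloop
 endfacet
 facet normal -0.143 -0.976 0.162
  outer loop
   vertex 0.8 0.2 0.6
   vertex 1.6 0.0 0.1
   vertex 5.0 0.2 4.3
  endloop
 endfacet
 facet normal 0.084 -0.173 0.981
  outer loop
   vertex 1.3 1.8 4.9
   vertex 5.0 0.2 4.3
   vertex 3.0 3.2 5.0
  endloop
 endfacet
 facet normal -0.320 -0.875 0.363
  outer loop
   vertex 1.3 1.8 4.9
   vertex 0.8 0.2 0.6
   vertex 5.0 0.2 4.3
  endloop
 endfacet
 facet normal -0.509 -0.786 0.352
  outer loop
   vertex 1.3 1.8 4.9
   vertex 0.8 1.9 4.4
   vertex 0.8 0.2 0.6
  endloop
 endfacet
 facet normal -0.166 0.131 0.977
  outer loop
   vertex 1.3 1.8 4.9
   vertex 3.0 3.2 5.0
   vertex 0.4 2.9 4.6
  endloop
 endfacet
 facet normal -0.688 -0.397 0.608
  outer loop
   vertex 1.3 1.8 4.9
   vertex 0.4 2.9 4.6
   vertex 0.8 1.9 4.4
  endloop
 endfacet
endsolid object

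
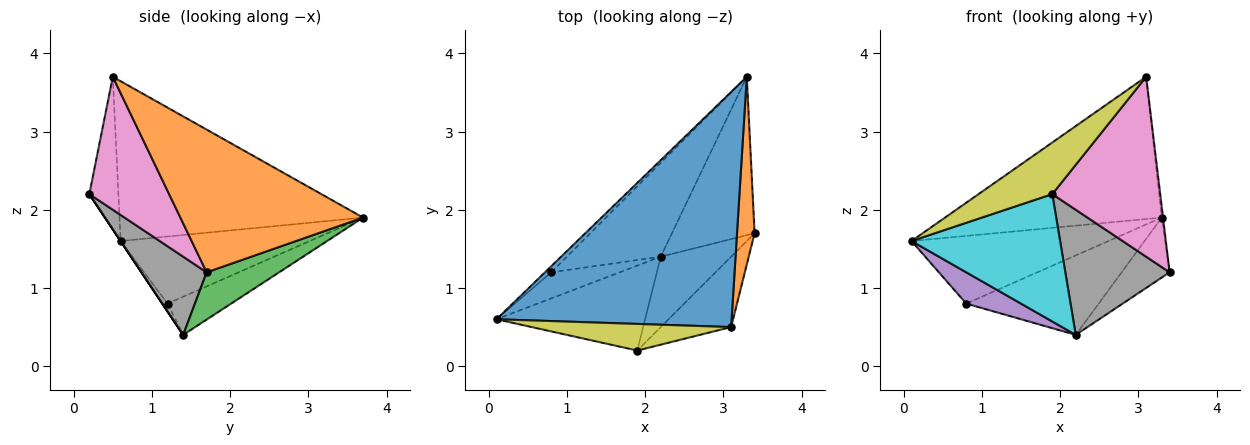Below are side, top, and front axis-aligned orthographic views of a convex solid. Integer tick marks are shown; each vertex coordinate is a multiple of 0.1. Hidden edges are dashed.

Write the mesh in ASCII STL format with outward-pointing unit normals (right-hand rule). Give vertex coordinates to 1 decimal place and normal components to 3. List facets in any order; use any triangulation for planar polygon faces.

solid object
 facet normal -0.503 0.447 0.740
  outer loop
   vertex 3.1 0.5 3.7
   vertex 3.3 3.7 1.9
   vertex 0.1 0.6 1.6
  endloop
 endfacet
 facet normal 0.992 0.007 0.122
  outer loop
   vertex 3.1 0.5 3.7
   vertex 3.4 1.7 1.2
   vertex 3.3 3.7 1.9
  endloop
 endfacet
 facet normal 0.472 0.312 -0.825
  outer loop
   vertex 2.2 1.4 0.4
   vertex 3.3 3.7 1.9
   vertex 3.4 1.7 1.2
  endloop
 endfacet
 facet normal -0.691 0.720 -0.065
  outer loop
   vertex 0.8 1.2 0.8
   vertex 0.1 0.6 1.6
   vertex 3.3 3.7 1.9
  endloop
 endfacet
 facet normal -0.073 -0.766 -0.638
  outer loop
   vertex 0.8 1.2 0.8
   vertex 2.2 1.4 0.4
   vertex 0.1 0.6 1.6
  endloop
 endfacet
 facet normal -0.296 0.617 -0.729
  outer loop
   vertex 0.8 1.2 0.8
   vertex 3.3 3.7 1.9
   vertex 2.2 1.4 0.4
  endloop
 endfacet
 facet normal 0.567 -0.767 -0.300
  outer loop
   vertex 1.9 0.2 2.2
   vertex 3.4 1.7 1.2
   vertex 3.1 0.5 3.7
  endloop
 endfacet
 facet normal 0.478 -0.765 -0.431
  outer loop
   vertex 1.9 0.2 2.2
   vertex 2.2 1.4 0.4
   vertex 3.4 1.7 1.2
  endloop
 endfacet
 facet normal -0.331 -0.839 0.432
  outer loop
   vertex 1.9 0.2 2.2
   vertex 3.1 0.5 3.7
   vertex 0.1 0.6 1.6
  endloop
 endfacet
 facet normal 0.000 -0.832 -0.555
  outer loop
   vertex 1.9 0.2 2.2
   vertex 0.1 0.6 1.6
   vertex 2.2 1.4 0.4
  endloop
 endfacet
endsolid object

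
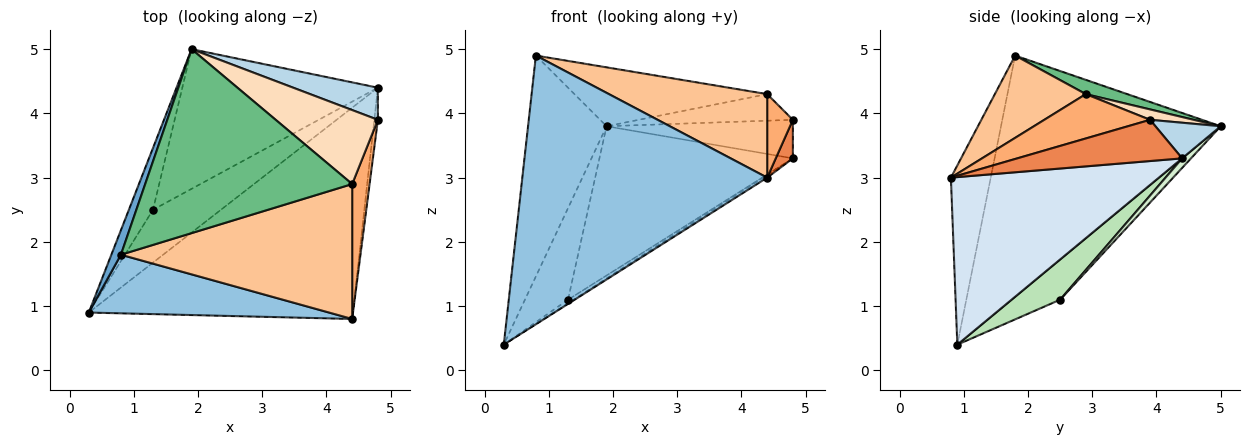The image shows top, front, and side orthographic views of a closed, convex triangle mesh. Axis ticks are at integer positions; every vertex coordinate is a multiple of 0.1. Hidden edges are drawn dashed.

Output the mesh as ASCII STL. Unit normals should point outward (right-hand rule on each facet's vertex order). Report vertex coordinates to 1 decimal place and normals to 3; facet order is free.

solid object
 facet normal -0.941 0.336 0.037
  outer loop
   vertex 0.8 1.8 4.9
   vertex 1.9 5.0 3.8
   vertex 0.3 0.9 0.4
  endloop
 endfacet
 facet normal -0.157 -0.965 0.210
  outer loop
   vertex 4.4 0.8 3.0
   vertex 0.8 1.8 4.9
   vertex 0.3 0.9 0.4
  endloop
 endfacet
 facet normal 0.260 0.742 0.618
  outer loop
   vertex 4.8 4.4 3.3
   vertex 1.9 5.0 3.8
   vertex 4.8 3.9 3.9
  endloop
 endfacet
 facet normal 0.536 0.011 -0.844
  outer loop
   vertex 4.8 4.4 3.3
   vertex 4.4 0.8 3.0
   vertex 0.3 0.9 0.4
  endloop
 endfacet
 facet normal 0.991 -0.103 -0.086
  outer loop
   vertex 4.8 4.4 3.3
   vertex 4.8 3.9 3.9
   vertex 4.4 0.8 3.0
  endloop
 endfacet
 facet normal 0.908 -0.221 0.356
  outer loop
   vertex 4.4 2.9 4.3
   vertex 4.4 0.8 3.0
   vertex 4.8 3.9 3.9
  endloop
 endfacet
 facet normal 0.290 -0.504 0.814
  outer loop
   vertex 4.4 2.9 4.3
   vertex 0.8 1.8 4.9
   vertex 4.4 0.8 3.0
  endloop
 endfacet
 facet normal 0.095 0.337 0.937
  outer loop
   vertex 4.4 2.9 4.3
   vertex 4.8 3.9 3.9
   vertex 1.9 5.0 3.8
  endloop
 endfacet
 facet normal 0.065 0.304 0.950
  outer loop
   vertex 4.4 2.9 4.3
   vertex 1.9 5.0 3.8
   vertex 0.8 1.8 4.9
  endloop
 endfacet
 facet normal -0.683 0.606 -0.409
  outer loop
   vertex 1.3 2.5 1.1
   vertex 0.3 0.9 0.4
   vertex 1.9 5.0 3.8
  endloop
 endfacet
 facet normal 0.508 0.058 -0.859
  outer loop
   vertex 1.3 2.5 1.1
   vertex 4.8 4.4 3.3
   vertex 0.3 0.9 0.4
  endloop
 endfacet
 facet normal 0.033 0.730 -0.683
  outer loop
   vertex 1.3 2.5 1.1
   vertex 1.9 5.0 3.8
   vertex 4.8 4.4 3.3
  endloop
 endfacet
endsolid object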